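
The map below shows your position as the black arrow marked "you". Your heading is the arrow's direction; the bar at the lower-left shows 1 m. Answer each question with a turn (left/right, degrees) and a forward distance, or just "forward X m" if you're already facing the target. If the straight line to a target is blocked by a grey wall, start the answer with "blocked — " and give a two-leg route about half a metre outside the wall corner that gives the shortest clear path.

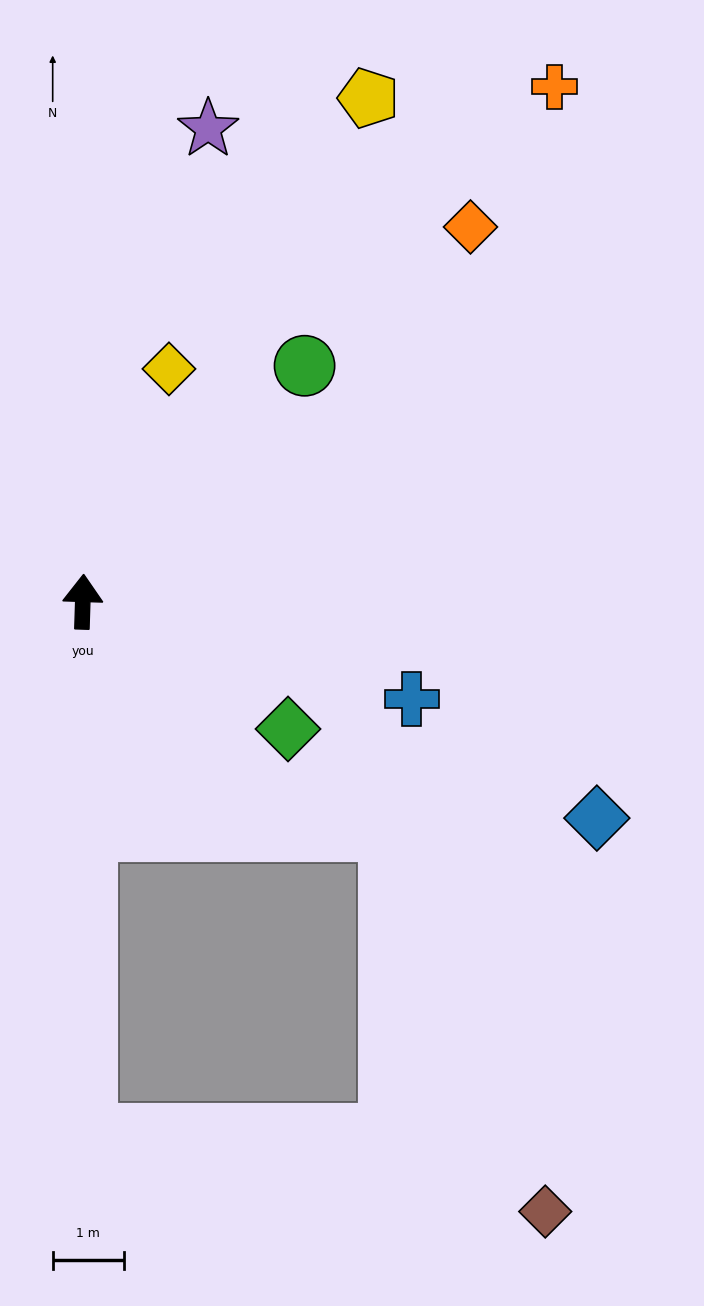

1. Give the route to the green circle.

turn right 41°, forward 4.5 m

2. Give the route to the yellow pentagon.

turn right 28°, forward 8.1 m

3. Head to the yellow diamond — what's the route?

turn right 18°, forward 3.5 m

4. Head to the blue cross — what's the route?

turn right 105°, forward 4.8 m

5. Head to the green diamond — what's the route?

turn right 120°, forward 3.4 m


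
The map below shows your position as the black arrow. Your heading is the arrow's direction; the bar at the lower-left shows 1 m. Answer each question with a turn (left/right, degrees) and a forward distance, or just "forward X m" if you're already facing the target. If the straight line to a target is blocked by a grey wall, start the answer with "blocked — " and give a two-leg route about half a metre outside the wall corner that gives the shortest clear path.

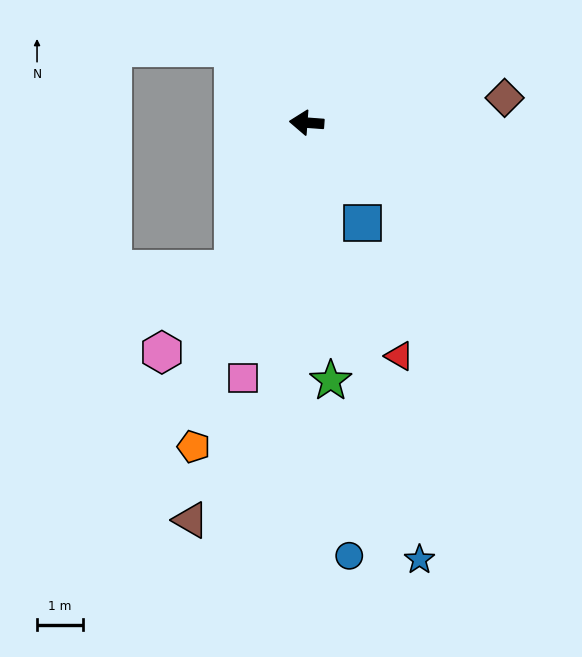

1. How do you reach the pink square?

turn left 80°, forward 5.8 m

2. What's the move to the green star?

turn left 100°, forward 5.7 m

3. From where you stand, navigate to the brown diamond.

turn right 169°, forward 4.4 m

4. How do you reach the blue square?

turn left 123°, forward 2.5 m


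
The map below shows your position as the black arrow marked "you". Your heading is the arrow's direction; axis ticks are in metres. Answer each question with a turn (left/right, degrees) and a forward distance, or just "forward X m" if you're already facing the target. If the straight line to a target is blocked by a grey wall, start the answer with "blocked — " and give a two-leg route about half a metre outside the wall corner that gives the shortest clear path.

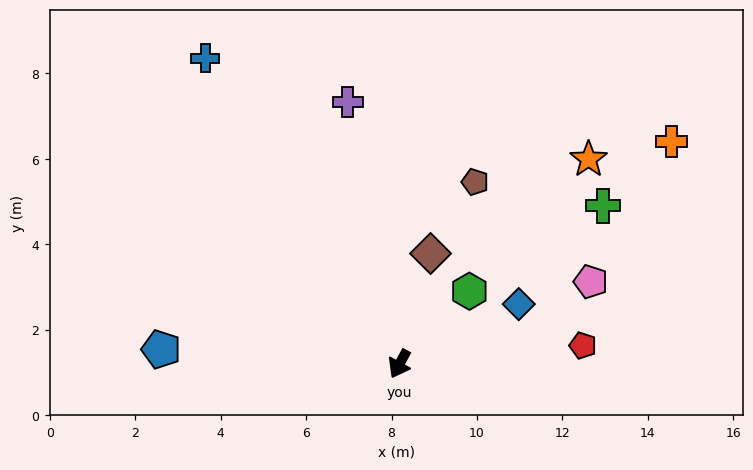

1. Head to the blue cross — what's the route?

turn right 119°, forward 8.5 m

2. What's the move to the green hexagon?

turn left 165°, forward 2.4 m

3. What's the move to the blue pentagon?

turn right 65°, forward 5.6 m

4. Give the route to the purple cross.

turn right 140°, forward 6.2 m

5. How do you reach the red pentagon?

turn left 124°, forward 4.3 m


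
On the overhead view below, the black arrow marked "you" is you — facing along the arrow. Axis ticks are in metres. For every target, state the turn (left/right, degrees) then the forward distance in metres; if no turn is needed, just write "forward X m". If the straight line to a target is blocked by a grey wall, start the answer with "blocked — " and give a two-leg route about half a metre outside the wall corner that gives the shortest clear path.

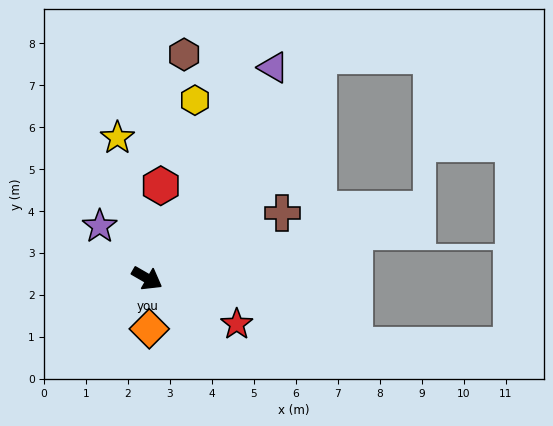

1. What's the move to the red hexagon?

turn left 112°, forward 2.2 m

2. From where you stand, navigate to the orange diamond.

turn right 58°, forward 1.2 m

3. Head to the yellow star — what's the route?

turn left 132°, forward 3.4 m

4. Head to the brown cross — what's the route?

turn left 56°, forward 3.6 m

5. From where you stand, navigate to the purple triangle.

turn left 89°, forward 5.9 m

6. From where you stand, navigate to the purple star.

turn left 162°, forward 1.7 m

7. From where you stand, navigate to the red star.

turn left 3°, forward 2.4 m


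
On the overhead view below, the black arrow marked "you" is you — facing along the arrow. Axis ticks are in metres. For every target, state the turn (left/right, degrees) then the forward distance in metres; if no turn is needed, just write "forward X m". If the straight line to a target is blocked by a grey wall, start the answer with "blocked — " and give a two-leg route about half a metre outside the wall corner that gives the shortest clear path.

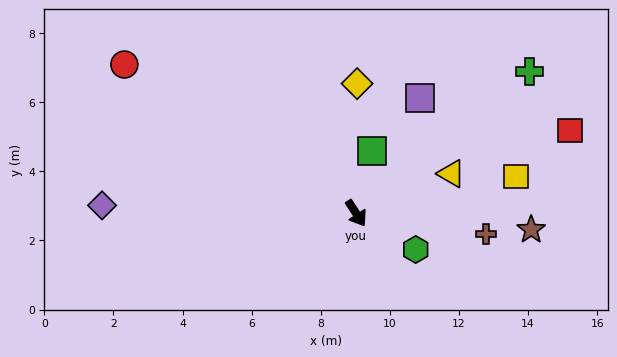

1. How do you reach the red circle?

turn right 156°, forward 8.0 m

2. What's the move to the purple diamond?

turn right 125°, forward 7.4 m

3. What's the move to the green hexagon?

turn left 26°, forward 2.0 m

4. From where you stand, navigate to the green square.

turn left 133°, forward 1.9 m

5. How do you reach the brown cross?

turn left 48°, forward 3.8 m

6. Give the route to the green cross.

turn left 96°, forward 6.5 m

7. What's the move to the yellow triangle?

turn left 80°, forward 3.0 m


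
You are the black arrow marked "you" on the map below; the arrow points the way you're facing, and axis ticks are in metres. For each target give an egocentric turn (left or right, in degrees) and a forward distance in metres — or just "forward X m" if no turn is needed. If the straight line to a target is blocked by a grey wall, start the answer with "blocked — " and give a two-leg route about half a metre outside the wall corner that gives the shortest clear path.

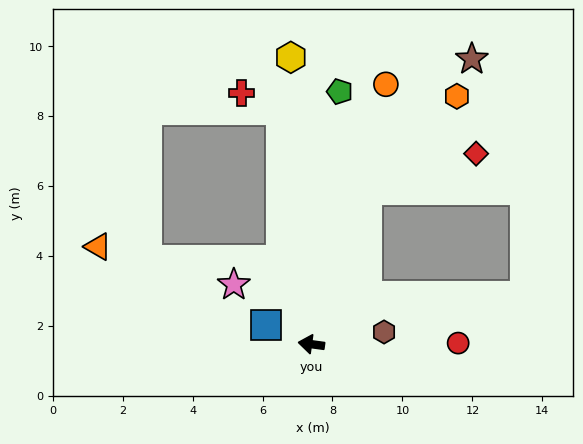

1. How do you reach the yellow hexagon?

turn right 78°, forward 8.2 m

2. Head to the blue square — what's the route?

turn right 16°, forward 1.4 m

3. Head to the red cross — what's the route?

blocked — turn right 75°, forward 6.7 m, then turn left 59°, forward 1.2 m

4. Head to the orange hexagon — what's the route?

blocked — turn right 102°, forward 4.7 m, then turn right 24°, forward 3.7 m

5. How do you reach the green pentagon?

turn right 89°, forward 7.3 m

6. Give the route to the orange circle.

turn right 98°, forward 7.7 m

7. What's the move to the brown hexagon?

turn right 163°, forward 2.1 m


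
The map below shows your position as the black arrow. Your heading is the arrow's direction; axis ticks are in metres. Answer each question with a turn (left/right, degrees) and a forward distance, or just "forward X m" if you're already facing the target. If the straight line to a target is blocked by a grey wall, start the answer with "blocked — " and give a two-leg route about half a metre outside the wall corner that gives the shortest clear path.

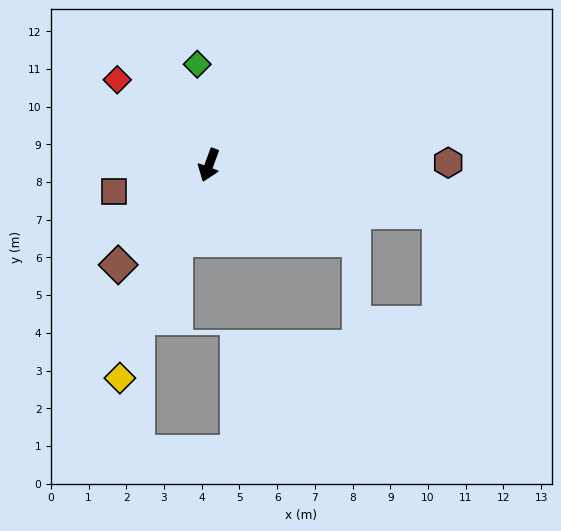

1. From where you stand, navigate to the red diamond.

turn right 113°, forward 3.3 m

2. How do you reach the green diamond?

turn right 153°, forward 2.7 m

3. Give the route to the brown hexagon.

turn left 111°, forward 6.3 m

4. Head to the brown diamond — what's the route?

turn right 22°, forward 3.6 m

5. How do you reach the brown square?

turn right 54°, forward 2.6 m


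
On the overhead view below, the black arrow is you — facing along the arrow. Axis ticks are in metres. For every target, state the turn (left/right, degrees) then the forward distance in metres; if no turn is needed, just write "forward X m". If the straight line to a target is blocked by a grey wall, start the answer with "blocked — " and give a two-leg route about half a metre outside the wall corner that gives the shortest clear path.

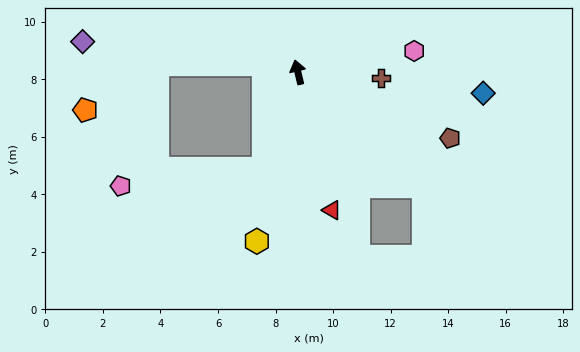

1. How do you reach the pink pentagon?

blocked — turn left 148°, forward 3.6 m, then turn right 65°, forward 5.0 m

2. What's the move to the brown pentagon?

turn right 127°, forward 5.8 m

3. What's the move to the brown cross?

turn right 107°, forward 2.9 m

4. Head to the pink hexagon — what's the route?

turn right 93°, forward 4.1 m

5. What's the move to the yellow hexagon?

turn left 153°, forward 6.0 m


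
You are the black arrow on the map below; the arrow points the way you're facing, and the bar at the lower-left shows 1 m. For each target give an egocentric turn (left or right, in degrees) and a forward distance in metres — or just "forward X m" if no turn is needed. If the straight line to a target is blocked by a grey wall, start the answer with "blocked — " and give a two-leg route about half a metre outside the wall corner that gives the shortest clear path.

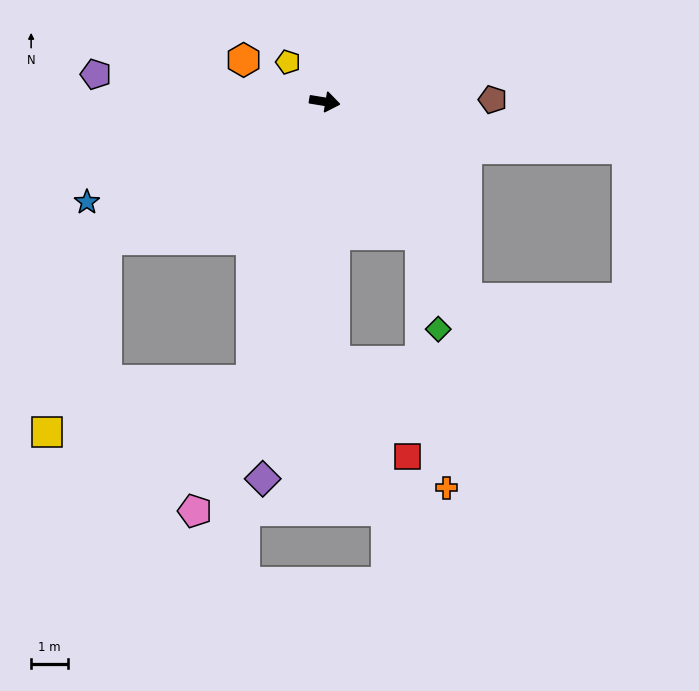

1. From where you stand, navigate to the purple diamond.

turn right 90°, forward 10.5 m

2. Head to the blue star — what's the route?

turn right 148°, forward 7.1 m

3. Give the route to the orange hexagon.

turn left 162°, forward 2.5 m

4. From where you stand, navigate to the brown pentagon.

turn left 10°, forward 4.6 m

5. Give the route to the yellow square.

blocked — turn right 138°, forward 7.1 m, then turn left 40°, forward 5.5 m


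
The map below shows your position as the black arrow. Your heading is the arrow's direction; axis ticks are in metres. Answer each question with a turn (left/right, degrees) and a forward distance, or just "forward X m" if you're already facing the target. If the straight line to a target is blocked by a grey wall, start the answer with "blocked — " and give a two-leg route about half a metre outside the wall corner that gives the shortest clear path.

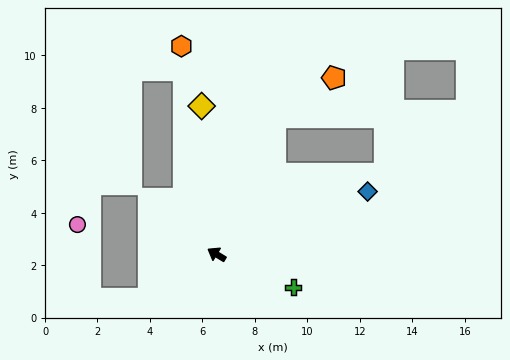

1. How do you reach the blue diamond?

turn right 126°, forward 6.2 m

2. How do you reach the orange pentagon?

blocked — turn right 82°, forward 5.7 m, then turn right 33°, forward 2.7 m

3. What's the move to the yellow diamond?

turn right 53°, forward 5.7 m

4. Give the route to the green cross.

turn right 172°, forward 3.2 m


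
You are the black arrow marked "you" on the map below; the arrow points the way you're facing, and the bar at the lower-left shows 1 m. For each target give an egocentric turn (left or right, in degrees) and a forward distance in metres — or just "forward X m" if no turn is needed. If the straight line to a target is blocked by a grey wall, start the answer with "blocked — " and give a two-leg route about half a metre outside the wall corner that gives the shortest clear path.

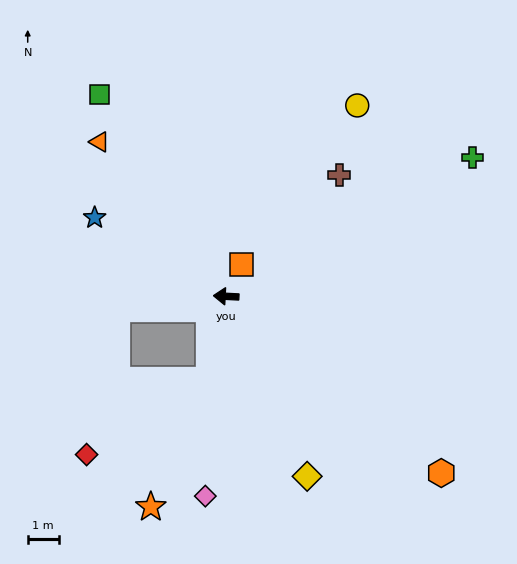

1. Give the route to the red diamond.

blocked — turn left 81°, forward 2.7 m, then turn right 47°, forward 4.6 m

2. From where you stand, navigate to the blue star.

turn right 28°, forward 4.9 m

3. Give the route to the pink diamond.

turn left 87°, forward 6.4 m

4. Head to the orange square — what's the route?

turn right 112°, forward 1.1 m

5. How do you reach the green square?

turn right 55°, forward 7.6 m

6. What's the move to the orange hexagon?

turn left 144°, forward 8.9 m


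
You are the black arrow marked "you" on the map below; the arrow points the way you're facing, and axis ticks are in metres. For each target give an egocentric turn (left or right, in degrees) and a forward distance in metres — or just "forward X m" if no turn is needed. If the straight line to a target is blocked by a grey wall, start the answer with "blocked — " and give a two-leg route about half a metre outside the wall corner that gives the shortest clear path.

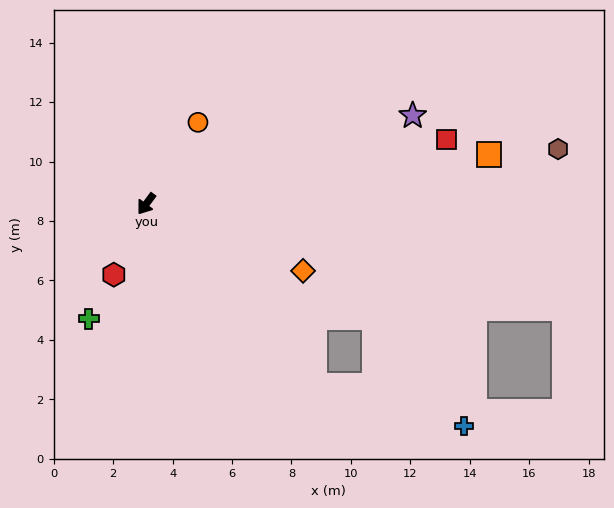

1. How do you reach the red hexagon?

turn left 12°, forward 2.6 m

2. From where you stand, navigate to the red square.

turn left 139°, forward 10.3 m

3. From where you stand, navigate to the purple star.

turn left 145°, forward 9.4 m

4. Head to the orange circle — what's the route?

turn right 176°, forward 3.2 m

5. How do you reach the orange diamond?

turn left 103°, forward 5.7 m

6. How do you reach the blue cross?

blocked — turn left 79°, forward 8.3 m, then turn left 32°, forward 5.2 m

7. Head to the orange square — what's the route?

turn left 135°, forward 11.6 m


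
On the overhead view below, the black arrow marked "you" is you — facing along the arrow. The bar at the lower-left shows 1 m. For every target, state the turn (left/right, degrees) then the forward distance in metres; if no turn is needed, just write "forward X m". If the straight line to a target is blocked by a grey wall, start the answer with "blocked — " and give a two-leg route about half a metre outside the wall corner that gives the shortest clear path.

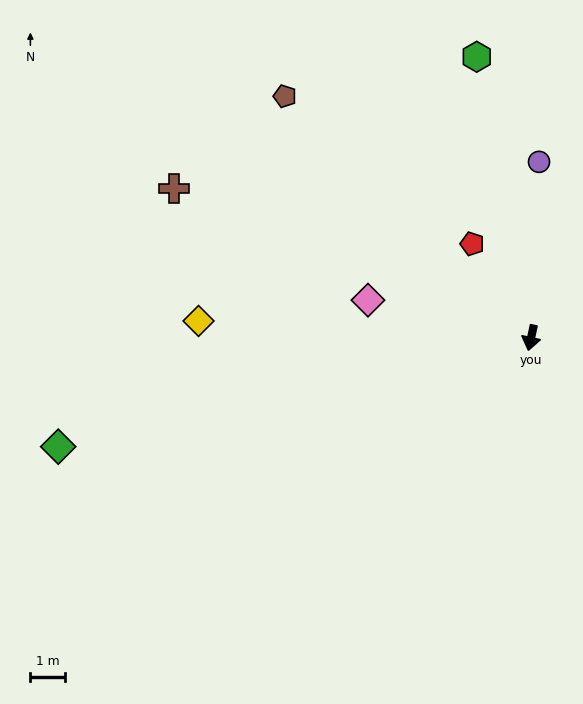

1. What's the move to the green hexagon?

turn right 157°, forward 8.3 m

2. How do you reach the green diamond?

turn right 65°, forward 14.1 m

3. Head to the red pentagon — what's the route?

turn right 136°, forward 3.2 m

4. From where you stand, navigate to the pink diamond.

turn right 91°, forward 4.9 m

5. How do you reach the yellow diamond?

turn right 81°, forward 9.7 m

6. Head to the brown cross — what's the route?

turn right 100°, forward 11.3 m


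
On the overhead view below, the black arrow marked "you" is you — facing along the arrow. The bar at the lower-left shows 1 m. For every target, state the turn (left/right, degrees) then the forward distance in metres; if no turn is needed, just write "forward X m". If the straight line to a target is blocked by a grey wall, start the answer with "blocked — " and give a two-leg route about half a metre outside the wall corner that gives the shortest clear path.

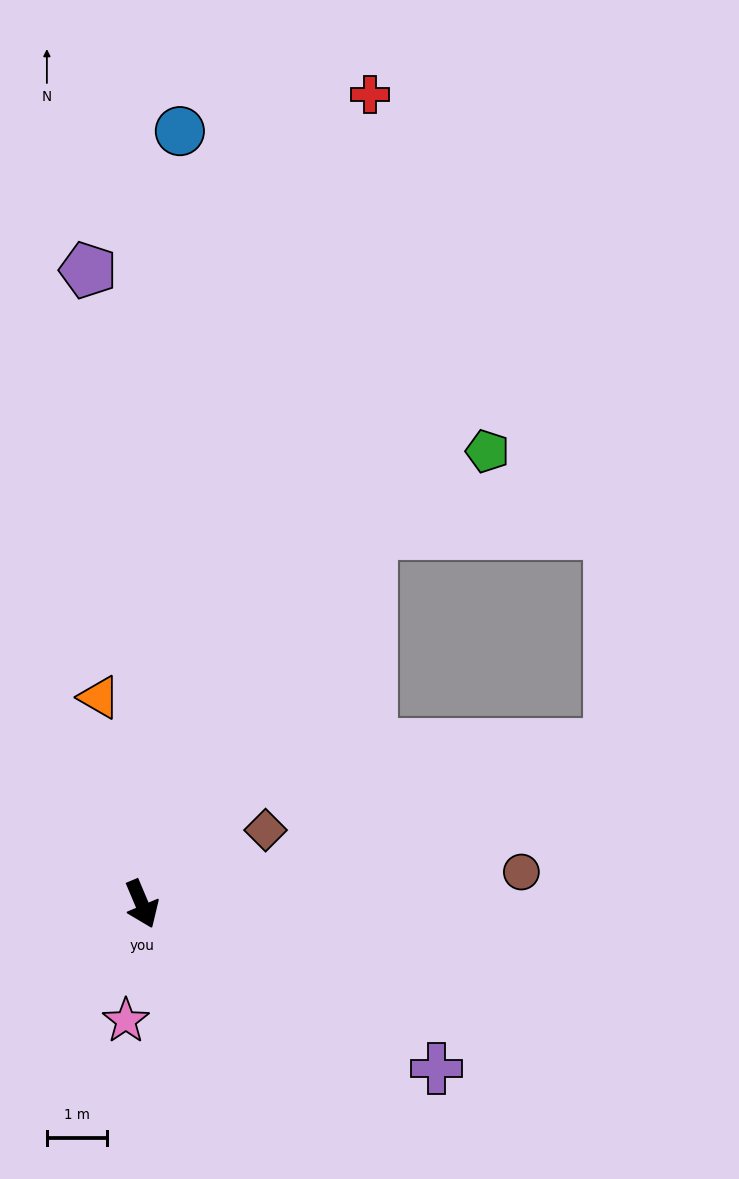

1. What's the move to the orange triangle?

turn left 169°, forward 3.5 m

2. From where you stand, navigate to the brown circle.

turn left 72°, forward 6.3 m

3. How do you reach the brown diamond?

turn left 98°, forward 2.4 m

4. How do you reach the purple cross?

turn left 38°, forward 5.6 m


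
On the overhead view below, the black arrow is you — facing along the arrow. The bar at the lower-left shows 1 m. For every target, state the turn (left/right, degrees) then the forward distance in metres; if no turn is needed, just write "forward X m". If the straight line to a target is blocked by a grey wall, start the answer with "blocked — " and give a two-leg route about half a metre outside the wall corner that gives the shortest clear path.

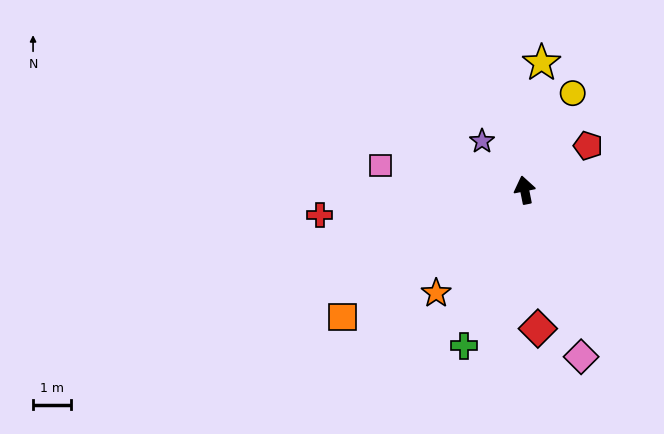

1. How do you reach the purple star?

turn left 30°, forward 1.7 m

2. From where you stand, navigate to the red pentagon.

turn right 66°, forward 2.0 m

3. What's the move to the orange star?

turn left 128°, forward 3.5 m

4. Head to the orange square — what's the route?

turn left 114°, forward 5.8 m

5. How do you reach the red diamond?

turn left 174°, forward 3.6 m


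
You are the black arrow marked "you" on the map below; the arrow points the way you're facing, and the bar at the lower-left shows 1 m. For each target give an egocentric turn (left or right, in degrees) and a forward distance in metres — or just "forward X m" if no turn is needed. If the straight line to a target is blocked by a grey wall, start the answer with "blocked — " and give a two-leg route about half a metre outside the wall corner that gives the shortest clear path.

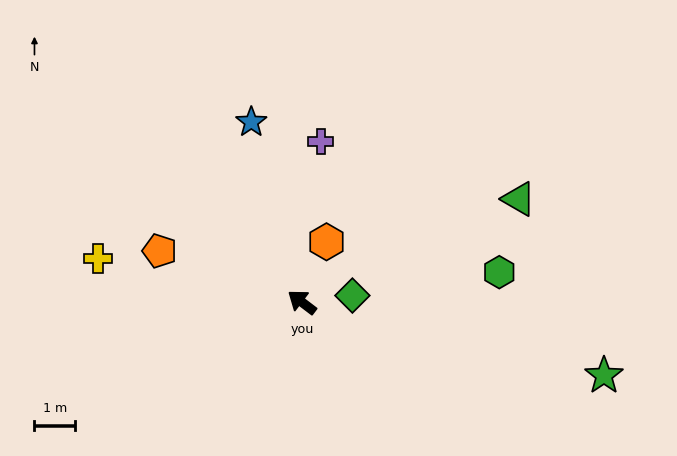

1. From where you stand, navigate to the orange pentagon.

turn left 17°, forward 3.7 m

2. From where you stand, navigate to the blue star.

turn right 37°, forward 4.6 m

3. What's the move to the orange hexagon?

turn right 75°, forward 1.6 m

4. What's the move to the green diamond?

turn right 135°, forward 1.3 m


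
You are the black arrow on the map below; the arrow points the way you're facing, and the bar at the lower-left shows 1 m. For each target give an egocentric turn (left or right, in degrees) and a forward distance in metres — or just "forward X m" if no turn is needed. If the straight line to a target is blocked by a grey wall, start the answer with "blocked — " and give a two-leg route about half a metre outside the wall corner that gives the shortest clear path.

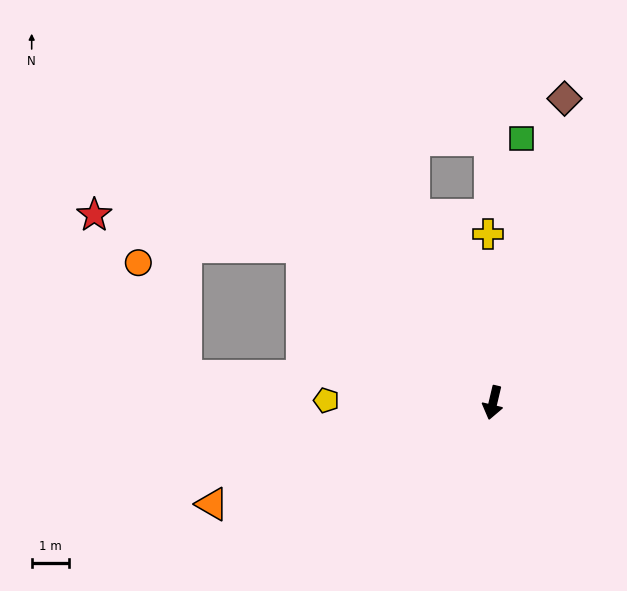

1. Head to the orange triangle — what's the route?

turn right 57°, forward 8.1 m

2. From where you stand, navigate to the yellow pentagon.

turn right 77°, forward 4.5 m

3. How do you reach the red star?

blocked — turn right 116°, forward 6.7 m, then turn left 30°, forward 5.7 m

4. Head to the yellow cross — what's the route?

turn right 165°, forward 4.5 m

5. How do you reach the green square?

turn right 173°, forward 7.2 m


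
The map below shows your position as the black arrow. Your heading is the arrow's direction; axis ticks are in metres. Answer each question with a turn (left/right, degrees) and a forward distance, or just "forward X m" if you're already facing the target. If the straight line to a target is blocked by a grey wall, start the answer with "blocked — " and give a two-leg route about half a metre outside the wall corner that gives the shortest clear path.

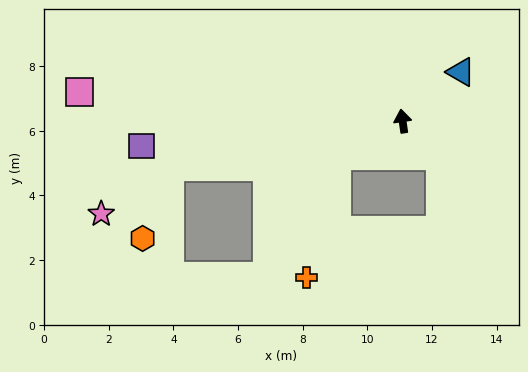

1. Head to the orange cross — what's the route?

blocked — turn left 111°, forward 2.3 m, then turn left 46°, forward 3.9 m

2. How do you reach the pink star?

blocked — turn left 93°, forward 7.3 m, then turn left 22°, forward 2.6 m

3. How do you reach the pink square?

turn left 77°, forward 10.0 m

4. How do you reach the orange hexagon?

blocked — turn left 93°, forward 7.3 m, then turn left 57°, forward 2.4 m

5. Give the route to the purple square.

turn left 87°, forward 8.1 m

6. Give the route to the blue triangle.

turn right 58°, forward 2.4 m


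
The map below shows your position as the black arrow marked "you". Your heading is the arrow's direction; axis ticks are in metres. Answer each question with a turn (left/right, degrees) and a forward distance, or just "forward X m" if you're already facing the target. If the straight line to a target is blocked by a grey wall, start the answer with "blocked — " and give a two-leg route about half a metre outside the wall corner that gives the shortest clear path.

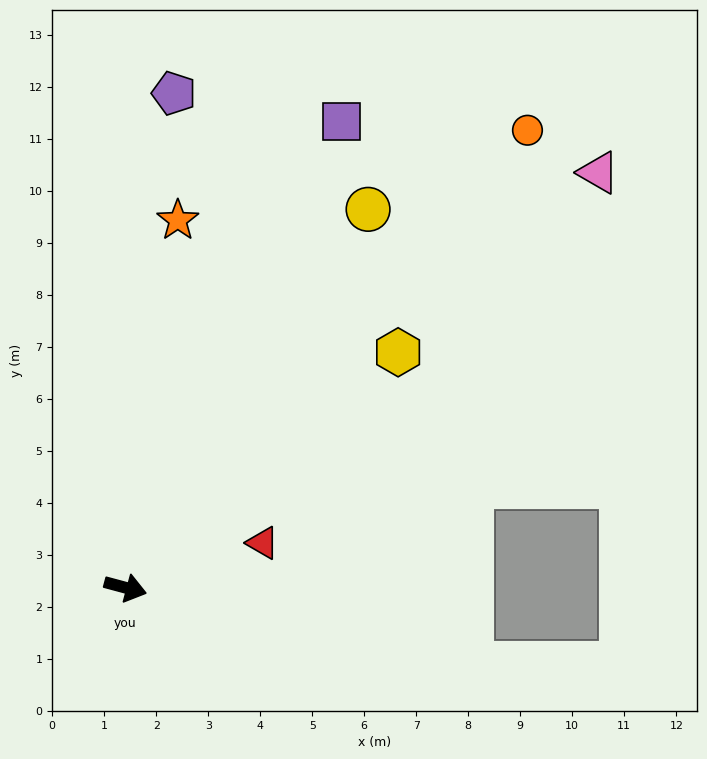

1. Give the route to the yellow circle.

turn left 72°, forward 8.6 m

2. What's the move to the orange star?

turn left 97°, forward 7.1 m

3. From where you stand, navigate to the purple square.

turn left 80°, forward 9.9 m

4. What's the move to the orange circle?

turn left 64°, forward 11.7 m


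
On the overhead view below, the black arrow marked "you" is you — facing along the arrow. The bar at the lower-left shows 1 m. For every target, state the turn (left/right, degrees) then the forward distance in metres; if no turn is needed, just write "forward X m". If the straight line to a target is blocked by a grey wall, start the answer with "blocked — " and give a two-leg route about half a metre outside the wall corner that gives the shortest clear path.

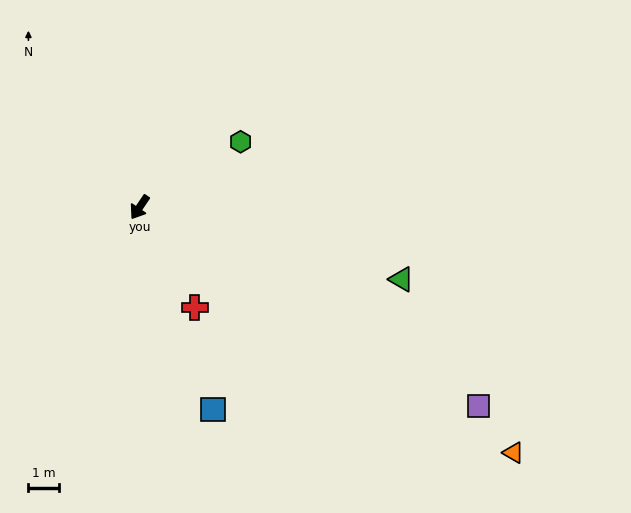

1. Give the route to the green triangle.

turn left 109°, forward 8.8 m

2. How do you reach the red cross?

turn left 63°, forward 3.7 m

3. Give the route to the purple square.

turn left 94°, forward 12.7 m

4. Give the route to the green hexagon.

turn left 157°, forward 3.9 m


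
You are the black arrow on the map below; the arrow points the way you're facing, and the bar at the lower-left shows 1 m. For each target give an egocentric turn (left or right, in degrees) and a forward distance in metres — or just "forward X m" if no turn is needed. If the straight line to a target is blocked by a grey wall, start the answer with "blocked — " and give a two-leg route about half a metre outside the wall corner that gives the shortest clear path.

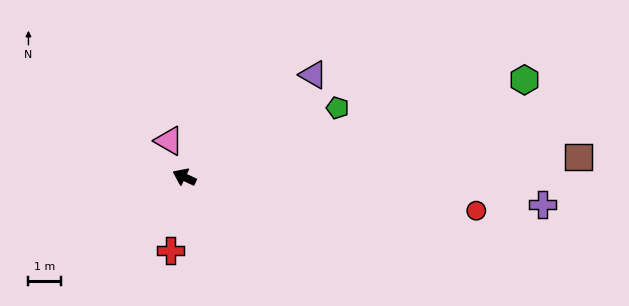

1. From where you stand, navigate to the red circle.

turn right 161°, forward 9.0 m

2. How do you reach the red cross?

turn left 104°, forward 2.3 m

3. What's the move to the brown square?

turn right 152°, forward 12.1 m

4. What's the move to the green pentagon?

turn right 130°, forward 5.1 m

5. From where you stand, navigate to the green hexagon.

turn right 139°, forward 10.8 m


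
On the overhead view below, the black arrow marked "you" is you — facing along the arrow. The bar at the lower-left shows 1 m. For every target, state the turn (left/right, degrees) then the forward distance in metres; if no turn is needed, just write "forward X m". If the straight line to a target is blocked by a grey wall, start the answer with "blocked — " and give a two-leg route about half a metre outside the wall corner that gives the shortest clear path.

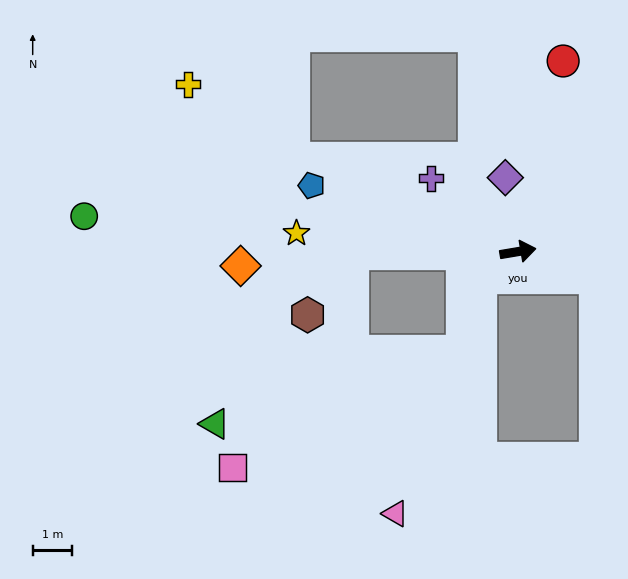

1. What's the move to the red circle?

turn left 67°, forward 4.9 m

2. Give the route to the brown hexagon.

blocked — turn left 171°, forward 4.2 m, then turn left 54°, forward 1.9 m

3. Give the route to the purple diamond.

turn left 90°, forward 1.9 m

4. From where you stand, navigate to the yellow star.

turn left 166°, forward 5.6 m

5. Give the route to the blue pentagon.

turn left 153°, forward 5.5 m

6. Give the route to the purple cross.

turn left 130°, forward 2.9 m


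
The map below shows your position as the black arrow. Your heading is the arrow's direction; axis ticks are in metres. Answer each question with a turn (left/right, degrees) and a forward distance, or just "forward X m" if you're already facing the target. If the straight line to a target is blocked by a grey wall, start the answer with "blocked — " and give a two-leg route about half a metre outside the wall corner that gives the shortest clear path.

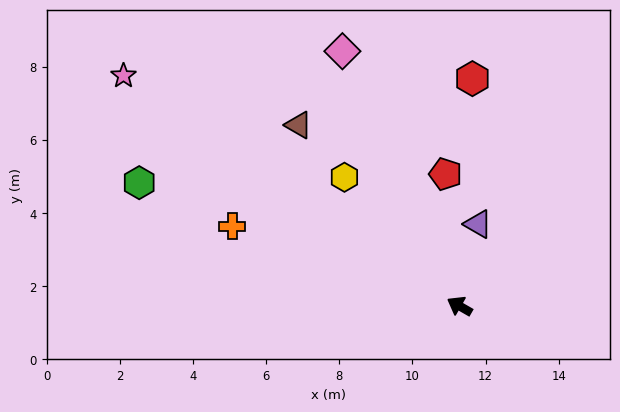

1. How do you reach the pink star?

turn right 5°, forward 11.1 m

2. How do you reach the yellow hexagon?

turn right 18°, forward 4.7 m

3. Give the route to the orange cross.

turn left 11°, forward 6.6 m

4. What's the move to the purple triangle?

turn right 73°, forward 2.3 m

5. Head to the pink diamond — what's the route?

turn right 35°, forward 7.7 m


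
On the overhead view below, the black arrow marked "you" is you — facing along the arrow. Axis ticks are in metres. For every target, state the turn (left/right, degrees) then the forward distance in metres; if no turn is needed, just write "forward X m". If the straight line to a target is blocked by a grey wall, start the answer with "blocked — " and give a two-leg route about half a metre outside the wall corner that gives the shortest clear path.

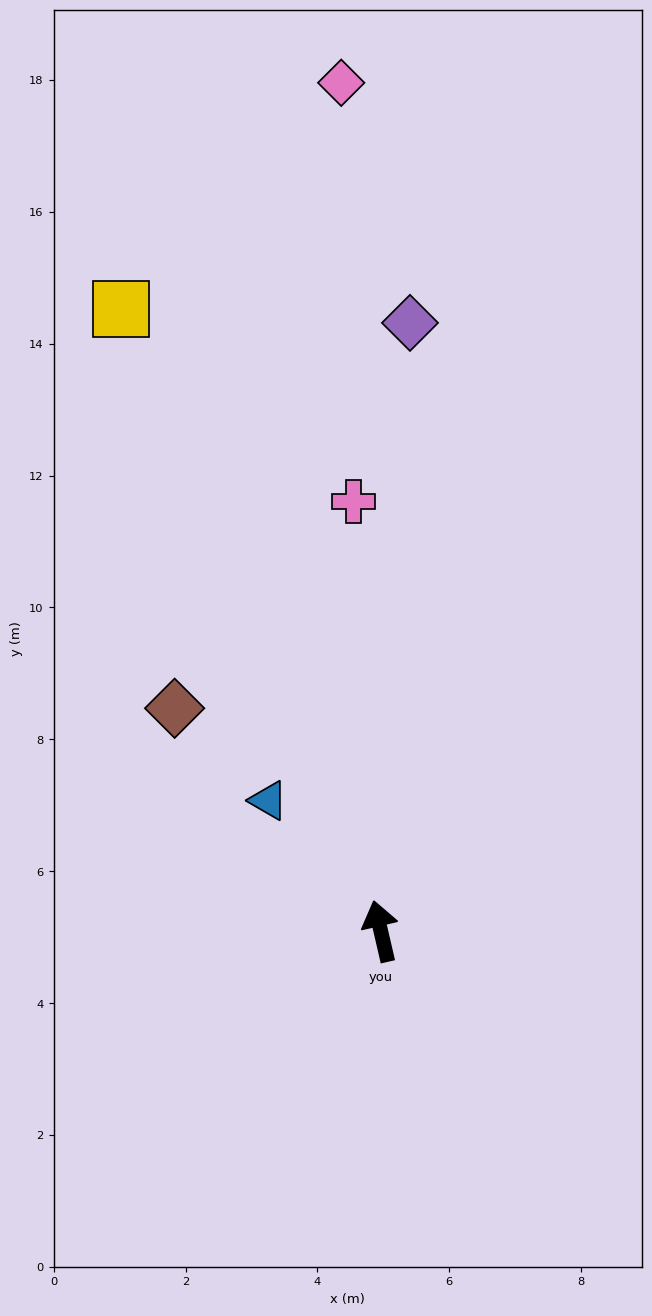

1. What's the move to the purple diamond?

turn right 16°, forward 9.2 m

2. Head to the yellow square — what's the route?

turn left 10°, forward 10.2 m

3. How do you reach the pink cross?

turn right 9°, forward 6.5 m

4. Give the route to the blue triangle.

turn left 28°, forward 2.6 m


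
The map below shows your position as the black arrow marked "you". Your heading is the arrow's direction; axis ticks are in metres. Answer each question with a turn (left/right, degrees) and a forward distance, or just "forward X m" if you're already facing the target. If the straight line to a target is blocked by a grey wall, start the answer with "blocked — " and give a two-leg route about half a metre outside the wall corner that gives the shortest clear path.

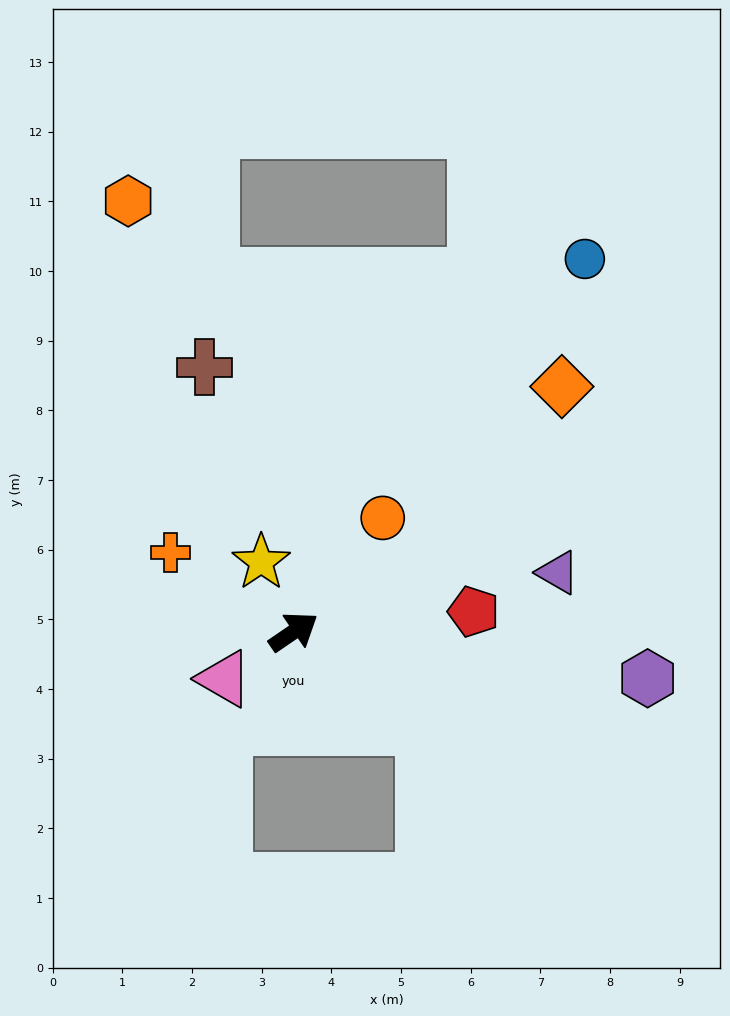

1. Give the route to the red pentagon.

turn right 28°, forward 2.6 m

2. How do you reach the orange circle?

turn left 18°, forward 2.1 m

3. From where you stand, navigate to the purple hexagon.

turn right 42°, forward 5.1 m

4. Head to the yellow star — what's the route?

turn left 81°, forward 1.1 m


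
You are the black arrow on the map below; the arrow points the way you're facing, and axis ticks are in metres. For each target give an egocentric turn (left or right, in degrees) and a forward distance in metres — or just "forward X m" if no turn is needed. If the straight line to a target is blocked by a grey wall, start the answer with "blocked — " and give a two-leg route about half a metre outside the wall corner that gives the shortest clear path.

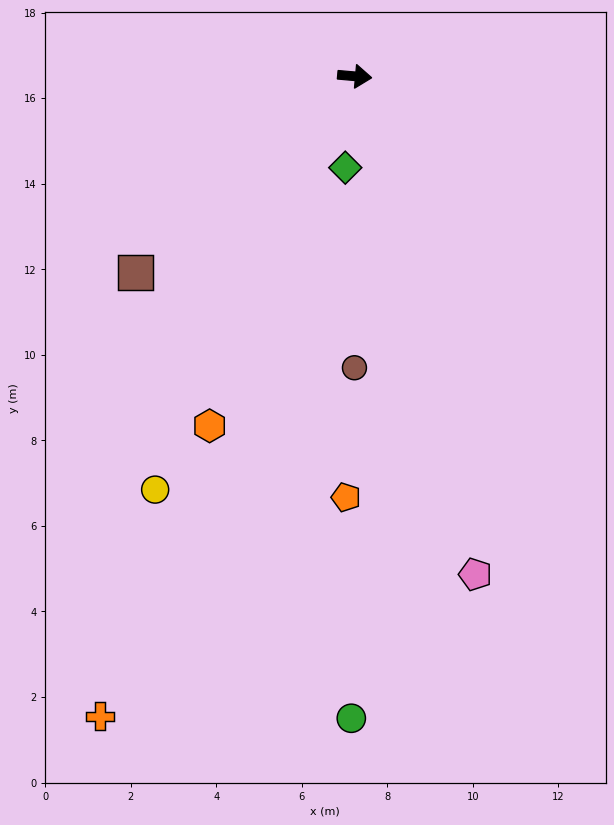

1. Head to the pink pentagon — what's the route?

turn right 71°, forward 12.0 m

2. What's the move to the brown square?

turn right 133°, forward 6.9 m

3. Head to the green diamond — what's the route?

turn right 91°, forward 2.1 m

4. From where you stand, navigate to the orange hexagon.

turn right 107°, forward 8.8 m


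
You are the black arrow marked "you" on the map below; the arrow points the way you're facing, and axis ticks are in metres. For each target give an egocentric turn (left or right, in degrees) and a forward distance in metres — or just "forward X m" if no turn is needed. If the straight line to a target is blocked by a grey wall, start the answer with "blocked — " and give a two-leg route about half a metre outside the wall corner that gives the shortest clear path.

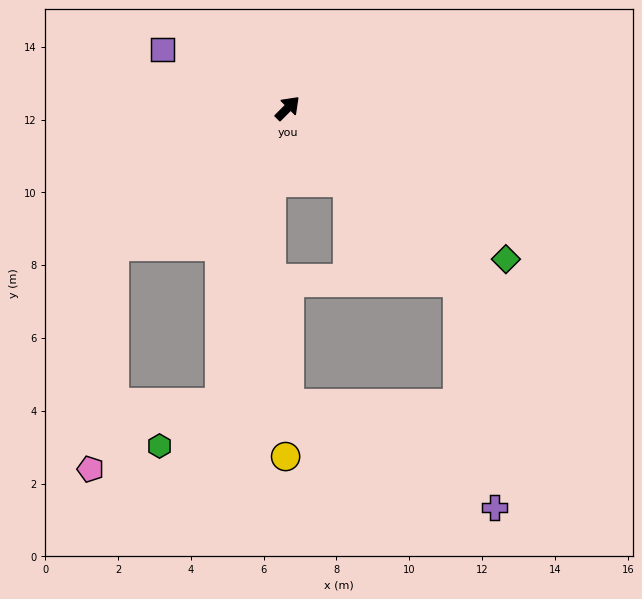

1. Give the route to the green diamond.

turn right 80°, forward 7.3 m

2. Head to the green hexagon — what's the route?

blocked — turn right 148°, forward 8.3 m, then turn right 42°, forward 2.0 m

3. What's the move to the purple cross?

blocked — turn right 91°, forward 6.7 m, then turn right 35°, forward 6.3 m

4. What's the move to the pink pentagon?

blocked — turn left 173°, forward 6.1 m, then turn left 46°, forward 6.2 m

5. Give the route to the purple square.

turn left 110°, forward 3.8 m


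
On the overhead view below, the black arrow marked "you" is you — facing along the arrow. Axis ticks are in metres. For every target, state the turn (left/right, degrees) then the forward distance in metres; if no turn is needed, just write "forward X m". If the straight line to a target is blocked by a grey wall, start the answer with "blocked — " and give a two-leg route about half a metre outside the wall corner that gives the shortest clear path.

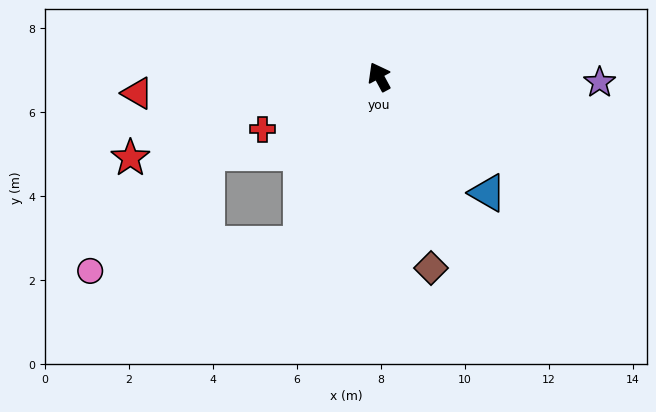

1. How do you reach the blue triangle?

turn right 165°, forward 3.8 m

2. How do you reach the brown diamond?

turn left 167°, forward 4.7 m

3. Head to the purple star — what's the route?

turn right 120°, forward 5.2 m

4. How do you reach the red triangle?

turn left 66°, forward 5.8 m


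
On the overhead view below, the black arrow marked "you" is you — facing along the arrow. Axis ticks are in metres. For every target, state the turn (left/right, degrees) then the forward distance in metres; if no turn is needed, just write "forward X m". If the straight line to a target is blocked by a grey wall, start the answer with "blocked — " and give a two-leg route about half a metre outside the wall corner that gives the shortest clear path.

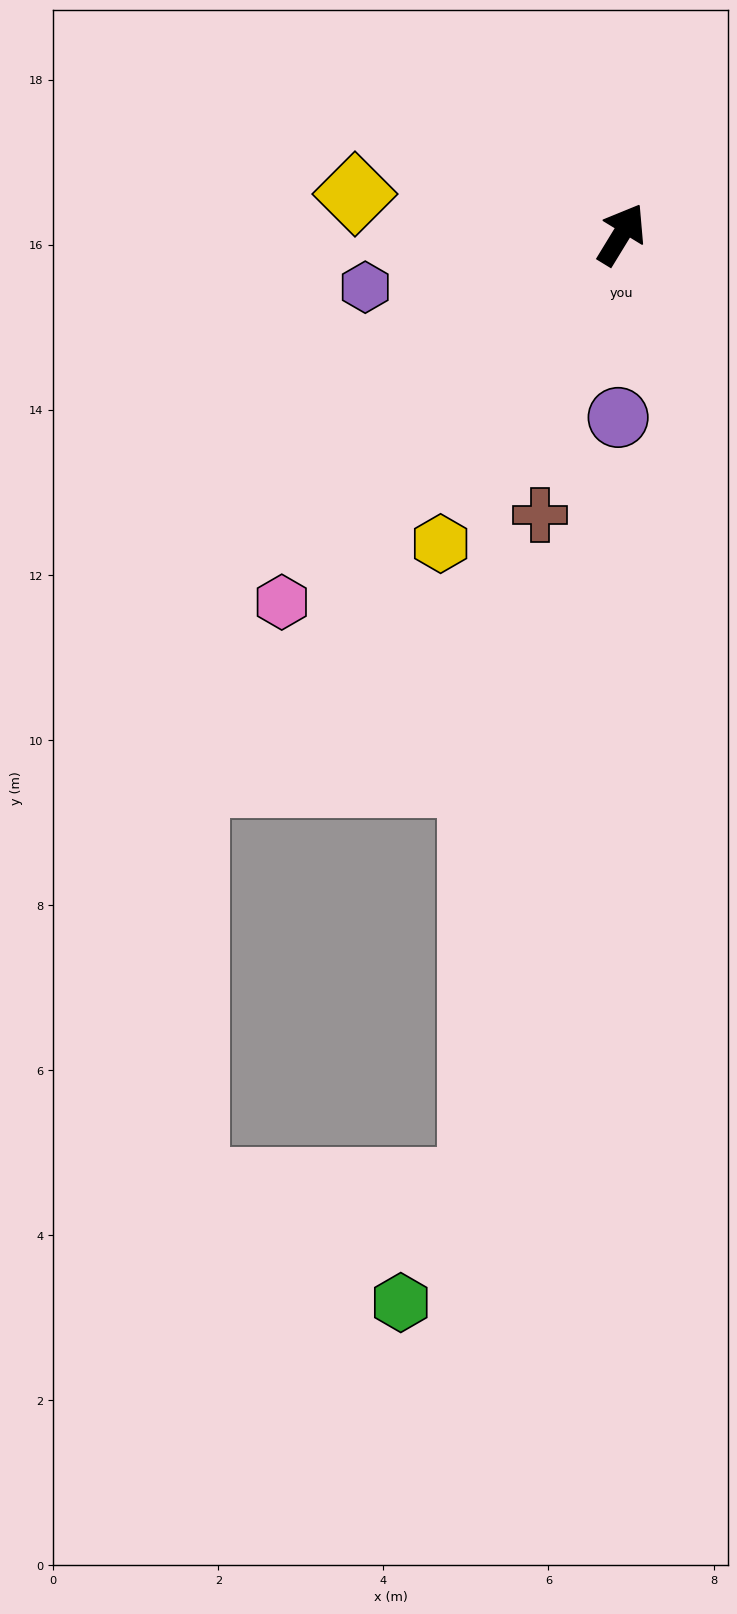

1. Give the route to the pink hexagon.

turn left 169°, forward 6.1 m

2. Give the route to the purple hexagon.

turn left 133°, forward 3.2 m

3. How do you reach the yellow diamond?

turn left 113°, forward 3.3 m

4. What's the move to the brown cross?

turn right 165°, forward 3.5 m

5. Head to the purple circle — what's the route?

turn right 150°, forward 2.2 m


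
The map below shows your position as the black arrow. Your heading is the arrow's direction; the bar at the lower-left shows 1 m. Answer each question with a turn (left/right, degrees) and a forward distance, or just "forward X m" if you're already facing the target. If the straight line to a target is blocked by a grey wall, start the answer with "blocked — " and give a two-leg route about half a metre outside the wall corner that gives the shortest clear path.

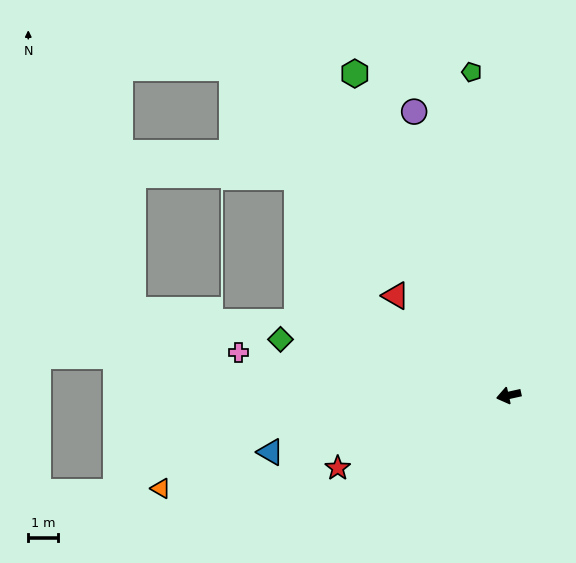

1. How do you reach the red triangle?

turn right 54°, forward 5.0 m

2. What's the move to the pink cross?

turn right 22°, forward 9.1 m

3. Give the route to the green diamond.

turn right 26°, forward 7.8 m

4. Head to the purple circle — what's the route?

turn right 84°, forward 9.9 m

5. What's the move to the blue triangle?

forward 8.1 m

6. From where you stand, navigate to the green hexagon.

turn right 77°, forward 11.8 m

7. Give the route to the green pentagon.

turn right 96°, forward 10.8 m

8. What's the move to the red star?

turn left 10°, forward 6.2 m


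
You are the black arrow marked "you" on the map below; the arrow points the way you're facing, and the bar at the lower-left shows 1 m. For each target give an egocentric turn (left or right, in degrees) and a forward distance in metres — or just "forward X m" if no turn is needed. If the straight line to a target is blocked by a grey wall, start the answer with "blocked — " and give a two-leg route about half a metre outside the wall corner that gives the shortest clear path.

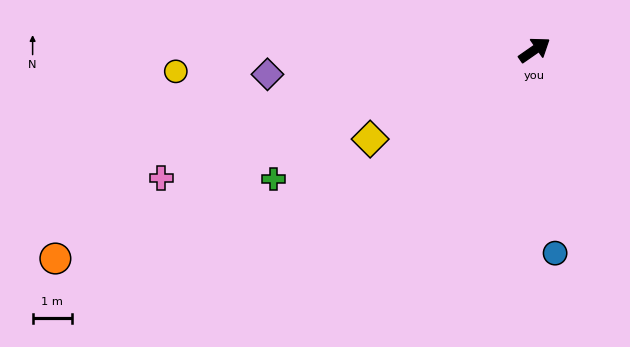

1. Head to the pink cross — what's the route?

turn left 164°, forward 10.1 m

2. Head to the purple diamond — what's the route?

turn left 150°, forward 6.9 m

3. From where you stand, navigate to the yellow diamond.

turn left 174°, forward 4.8 m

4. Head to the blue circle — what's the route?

turn right 119°, forward 5.2 m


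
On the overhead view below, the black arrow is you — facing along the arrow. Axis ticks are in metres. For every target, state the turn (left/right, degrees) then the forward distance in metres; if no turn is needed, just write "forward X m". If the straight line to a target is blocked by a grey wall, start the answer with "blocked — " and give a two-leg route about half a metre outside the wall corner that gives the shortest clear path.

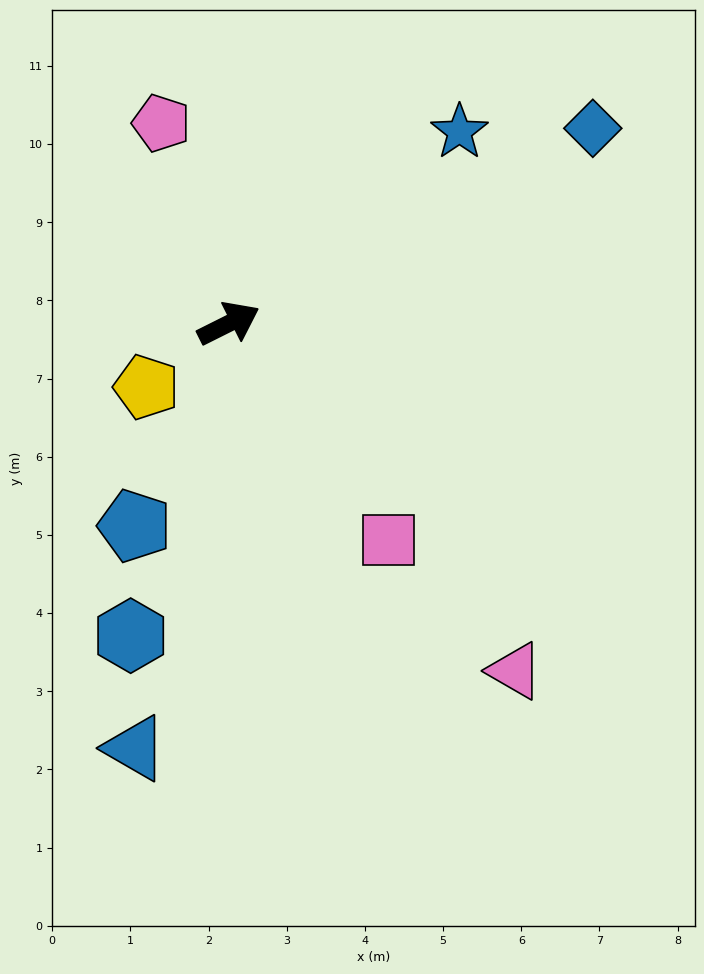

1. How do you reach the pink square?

turn right 80°, forward 3.4 m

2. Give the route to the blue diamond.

forward 5.3 m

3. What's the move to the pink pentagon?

turn left 82°, forward 2.7 m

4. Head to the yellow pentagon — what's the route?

turn right 169°, forward 1.3 m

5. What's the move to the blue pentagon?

turn right 142°, forward 2.9 m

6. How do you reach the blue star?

turn left 13°, forward 3.8 m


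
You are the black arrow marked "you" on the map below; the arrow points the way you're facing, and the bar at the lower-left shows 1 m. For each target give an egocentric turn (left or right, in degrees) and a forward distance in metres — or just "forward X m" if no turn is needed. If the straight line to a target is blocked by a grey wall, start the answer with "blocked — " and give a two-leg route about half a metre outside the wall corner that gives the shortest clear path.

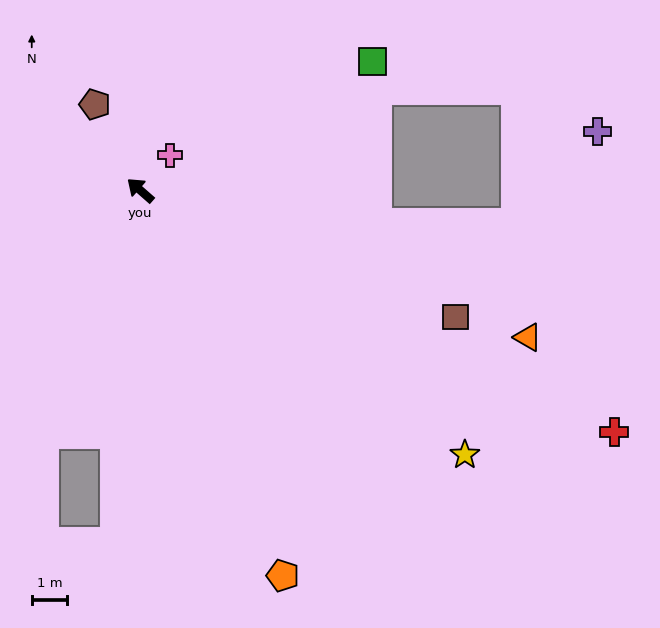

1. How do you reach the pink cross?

turn right 89°, forward 1.3 m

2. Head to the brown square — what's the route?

turn right 161°, forward 9.6 m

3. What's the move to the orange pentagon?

turn left 152°, forward 11.7 m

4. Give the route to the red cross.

turn right 166°, forward 15.1 m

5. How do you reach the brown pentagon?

turn right 21°, forward 2.8 m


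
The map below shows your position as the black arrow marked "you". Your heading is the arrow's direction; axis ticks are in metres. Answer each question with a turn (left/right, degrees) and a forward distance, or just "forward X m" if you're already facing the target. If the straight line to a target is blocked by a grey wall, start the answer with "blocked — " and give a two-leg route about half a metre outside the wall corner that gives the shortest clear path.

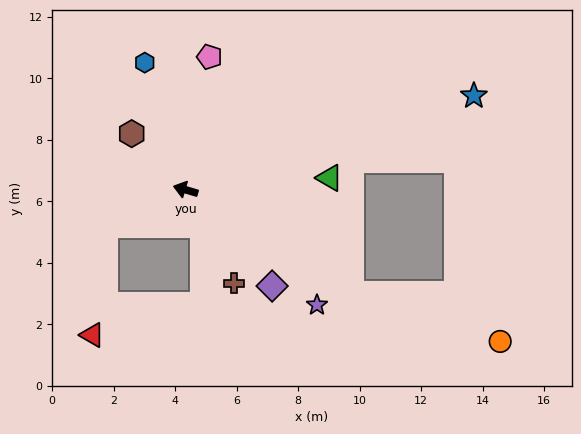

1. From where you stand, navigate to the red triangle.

blocked — turn left 40°, forward 2.9 m, then turn left 60°, forward 3.6 m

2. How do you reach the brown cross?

turn left 134°, forward 3.4 m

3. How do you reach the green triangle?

turn right 159°, forward 4.7 m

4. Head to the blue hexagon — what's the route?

turn right 56°, forward 4.3 m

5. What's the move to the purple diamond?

turn left 148°, forward 4.2 m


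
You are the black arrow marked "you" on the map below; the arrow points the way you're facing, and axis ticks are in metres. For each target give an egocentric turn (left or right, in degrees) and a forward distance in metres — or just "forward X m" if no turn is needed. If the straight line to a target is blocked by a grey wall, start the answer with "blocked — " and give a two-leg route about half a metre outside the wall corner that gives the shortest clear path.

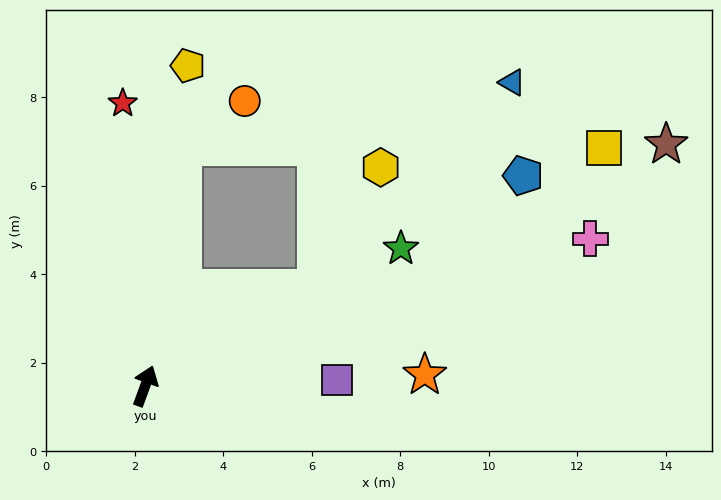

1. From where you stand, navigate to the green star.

turn right 42°, forward 6.6 m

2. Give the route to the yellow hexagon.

blocked — turn right 40°, forward 4.4 m, then turn left 32°, forward 3.1 m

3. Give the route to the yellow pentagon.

turn left 13°, forward 7.3 m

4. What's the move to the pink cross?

turn right 52°, forward 10.6 m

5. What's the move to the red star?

turn left 25°, forward 6.4 m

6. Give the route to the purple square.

turn right 68°, forward 4.3 m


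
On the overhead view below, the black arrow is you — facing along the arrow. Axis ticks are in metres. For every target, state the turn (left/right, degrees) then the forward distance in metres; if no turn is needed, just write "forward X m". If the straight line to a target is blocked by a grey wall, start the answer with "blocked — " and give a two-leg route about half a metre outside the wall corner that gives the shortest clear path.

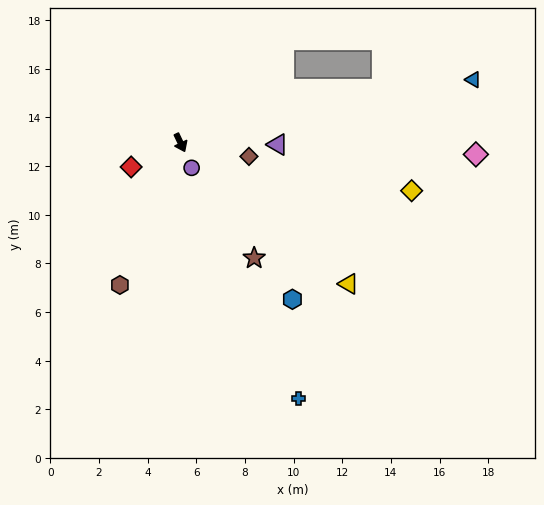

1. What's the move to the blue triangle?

turn left 77°, forward 12.3 m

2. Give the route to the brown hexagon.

turn right 48°, forward 6.4 m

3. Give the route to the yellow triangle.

turn left 25°, forward 9.0 m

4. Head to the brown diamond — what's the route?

turn left 53°, forward 2.9 m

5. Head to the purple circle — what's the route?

forward 1.1 m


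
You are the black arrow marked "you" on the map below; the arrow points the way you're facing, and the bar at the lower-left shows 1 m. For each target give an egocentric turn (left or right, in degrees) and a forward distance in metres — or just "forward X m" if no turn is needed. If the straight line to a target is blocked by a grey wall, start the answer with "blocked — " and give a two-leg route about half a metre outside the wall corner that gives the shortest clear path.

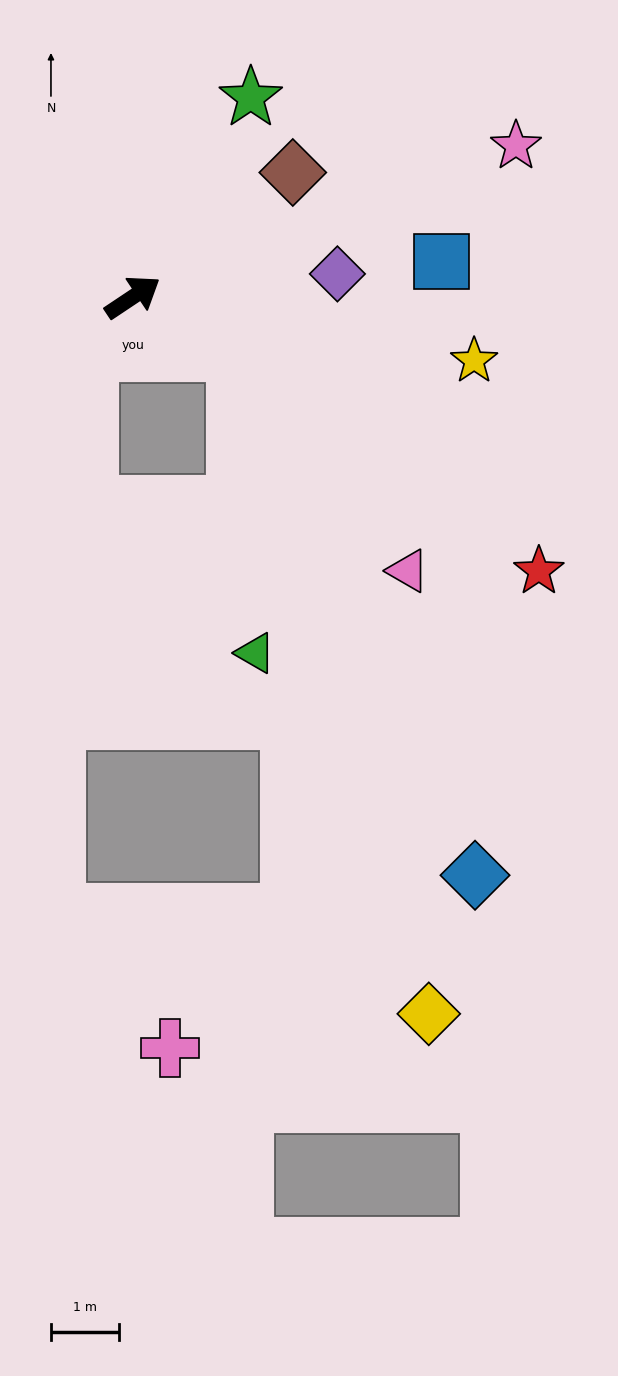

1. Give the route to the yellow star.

turn right 44°, forward 5.1 m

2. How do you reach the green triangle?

blocked — turn right 62°, forward 1.7 m, then turn right 58°, forward 4.4 m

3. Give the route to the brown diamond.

turn left 4°, forward 3.0 m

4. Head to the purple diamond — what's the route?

turn right 27°, forward 3.0 m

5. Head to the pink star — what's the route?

turn right 12°, forward 6.0 m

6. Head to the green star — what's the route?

turn left 26°, forward 3.4 m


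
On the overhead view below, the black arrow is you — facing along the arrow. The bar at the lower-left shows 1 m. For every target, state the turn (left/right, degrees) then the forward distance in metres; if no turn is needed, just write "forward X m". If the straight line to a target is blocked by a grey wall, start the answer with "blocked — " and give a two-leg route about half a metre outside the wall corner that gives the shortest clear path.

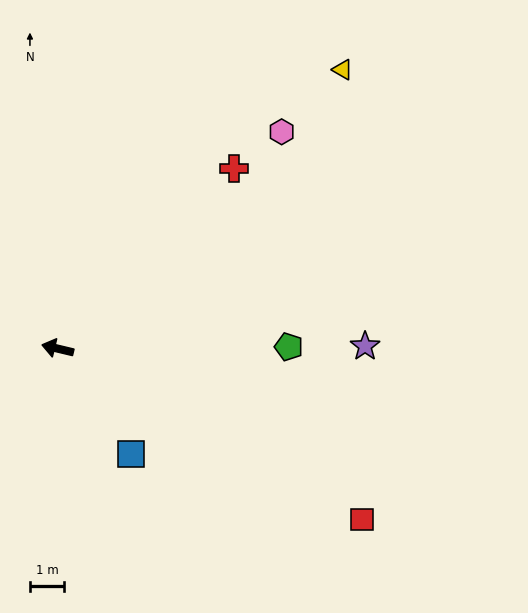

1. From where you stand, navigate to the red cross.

turn right 121°, forward 7.4 m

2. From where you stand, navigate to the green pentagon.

turn right 166°, forward 6.8 m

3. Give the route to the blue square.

turn left 138°, forward 3.8 m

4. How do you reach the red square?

turn left 164°, forward 10.2 m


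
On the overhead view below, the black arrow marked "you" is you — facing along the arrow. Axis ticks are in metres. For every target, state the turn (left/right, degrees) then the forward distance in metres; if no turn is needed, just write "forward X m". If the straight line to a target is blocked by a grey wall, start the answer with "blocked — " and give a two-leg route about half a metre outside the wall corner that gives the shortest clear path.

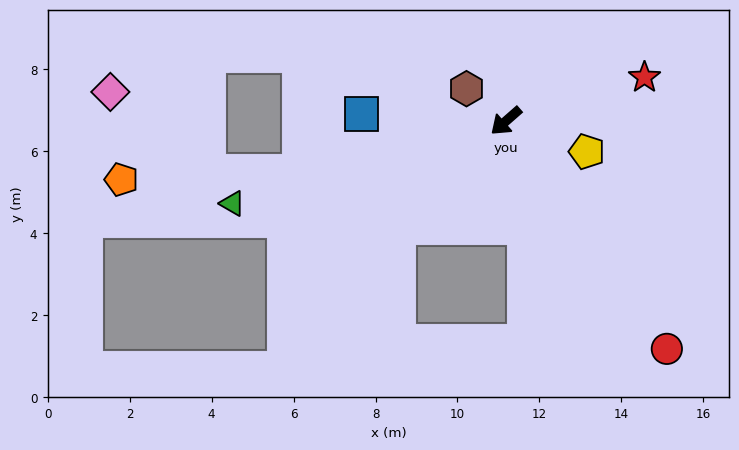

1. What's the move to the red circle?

turn left 84°, forward 6.8 m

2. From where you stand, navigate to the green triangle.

turn right 24°, forward 7.0 m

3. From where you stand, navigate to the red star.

turn left 156°, forward 3.5 m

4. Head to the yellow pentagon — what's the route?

turn left 118°, forward 2.1 m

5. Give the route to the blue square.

turn right 44°, forward 3.5 m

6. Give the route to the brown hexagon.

turn right 80°, forward 1.2 m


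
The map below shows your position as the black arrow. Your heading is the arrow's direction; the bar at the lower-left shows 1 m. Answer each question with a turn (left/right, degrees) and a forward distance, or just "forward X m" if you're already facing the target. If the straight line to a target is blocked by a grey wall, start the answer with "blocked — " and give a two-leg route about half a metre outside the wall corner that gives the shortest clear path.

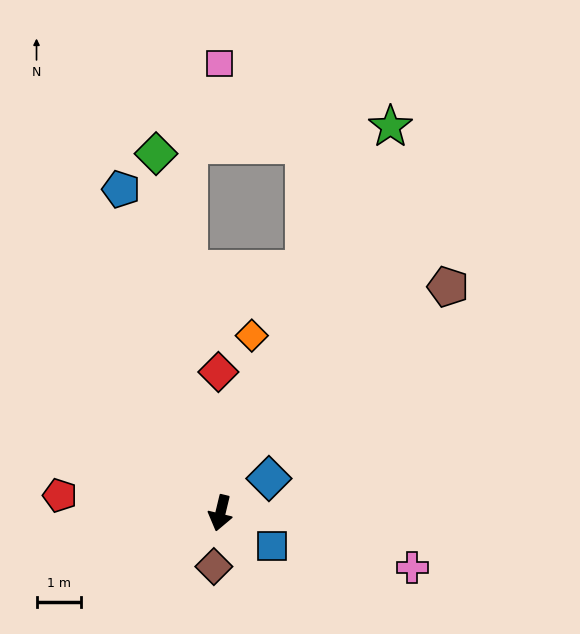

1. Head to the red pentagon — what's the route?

turn right 83°, forward 3.7 m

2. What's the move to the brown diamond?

turn left 7°, forward 1.2 m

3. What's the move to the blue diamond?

turn left 139°, forward 1.3 m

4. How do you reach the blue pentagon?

turn right 149°, forward 7.7 m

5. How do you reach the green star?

turn left 170°, forward 9.5 m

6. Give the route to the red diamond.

turn right 166°, forward 3.2 m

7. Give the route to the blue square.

turn left 71°, forward 1.4 m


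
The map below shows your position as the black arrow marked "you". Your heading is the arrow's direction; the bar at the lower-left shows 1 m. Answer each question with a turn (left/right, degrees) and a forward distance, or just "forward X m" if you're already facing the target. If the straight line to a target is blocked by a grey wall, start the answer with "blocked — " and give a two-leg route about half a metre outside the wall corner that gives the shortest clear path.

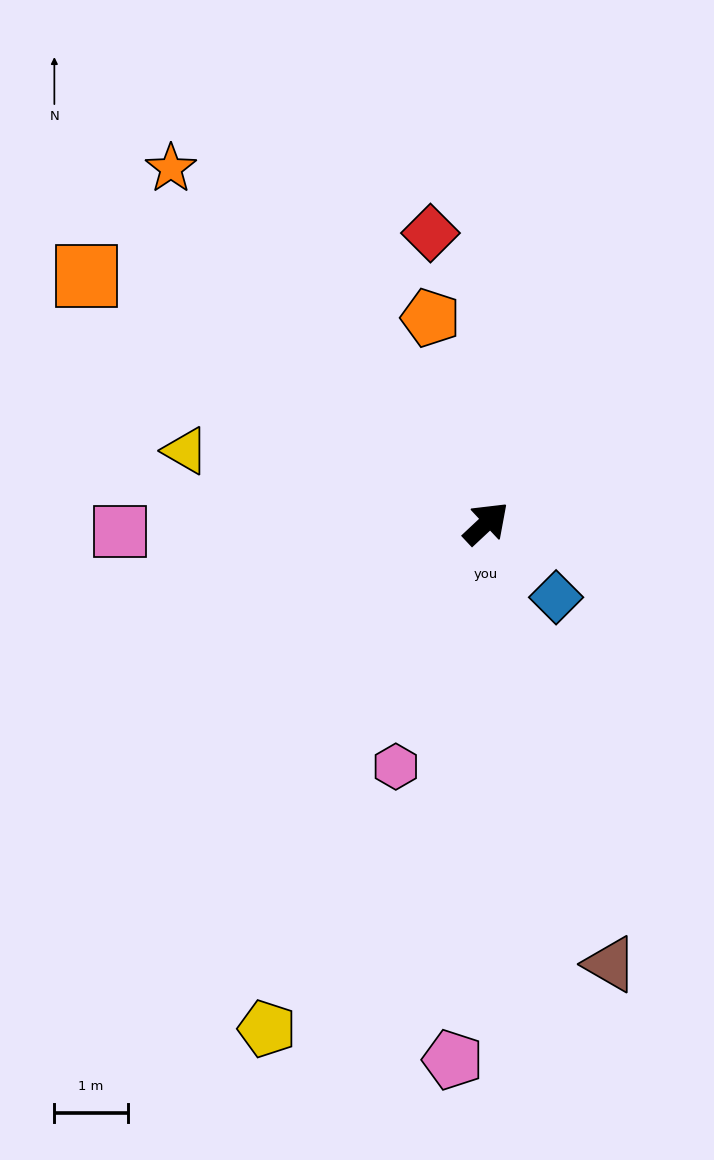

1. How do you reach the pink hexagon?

turn right 153°, forward 3.5 m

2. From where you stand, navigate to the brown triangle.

turn right 117°, forward 6.3 m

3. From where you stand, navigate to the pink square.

turn left 138°, forward 5.0 m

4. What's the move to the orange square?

turn left 105°, forward 6.4 m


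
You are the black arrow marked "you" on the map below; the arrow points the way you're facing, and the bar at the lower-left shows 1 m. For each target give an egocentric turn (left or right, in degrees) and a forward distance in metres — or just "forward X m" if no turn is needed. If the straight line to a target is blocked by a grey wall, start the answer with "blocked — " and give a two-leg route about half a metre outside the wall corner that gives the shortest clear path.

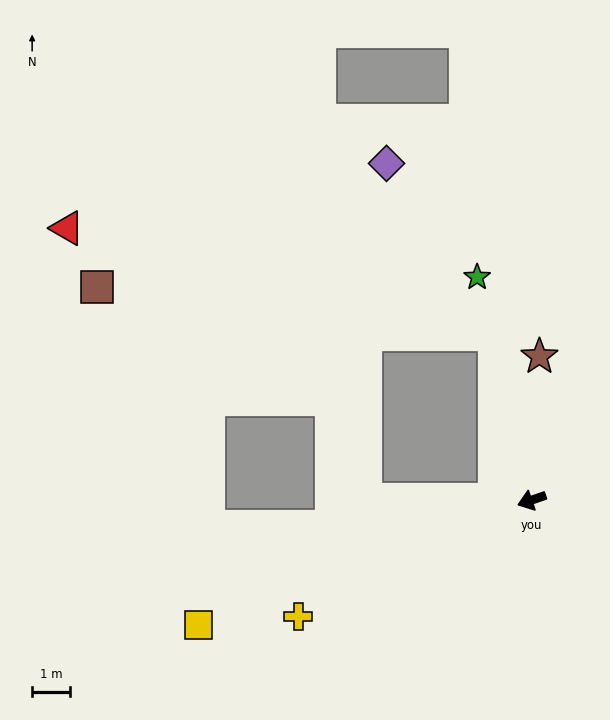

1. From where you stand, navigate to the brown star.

turn right 112°, forward 3.8 m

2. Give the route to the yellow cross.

turn left 7°, forward 6.8 m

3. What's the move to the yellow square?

forward 9.3 m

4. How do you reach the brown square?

blocked — turn right 96°, forward 4.4 m, then turn left 70°, forward 10.5 m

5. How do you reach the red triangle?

blocked — turn right 96°, forward 4.4 m, then turn left 63°, forward 11.5 m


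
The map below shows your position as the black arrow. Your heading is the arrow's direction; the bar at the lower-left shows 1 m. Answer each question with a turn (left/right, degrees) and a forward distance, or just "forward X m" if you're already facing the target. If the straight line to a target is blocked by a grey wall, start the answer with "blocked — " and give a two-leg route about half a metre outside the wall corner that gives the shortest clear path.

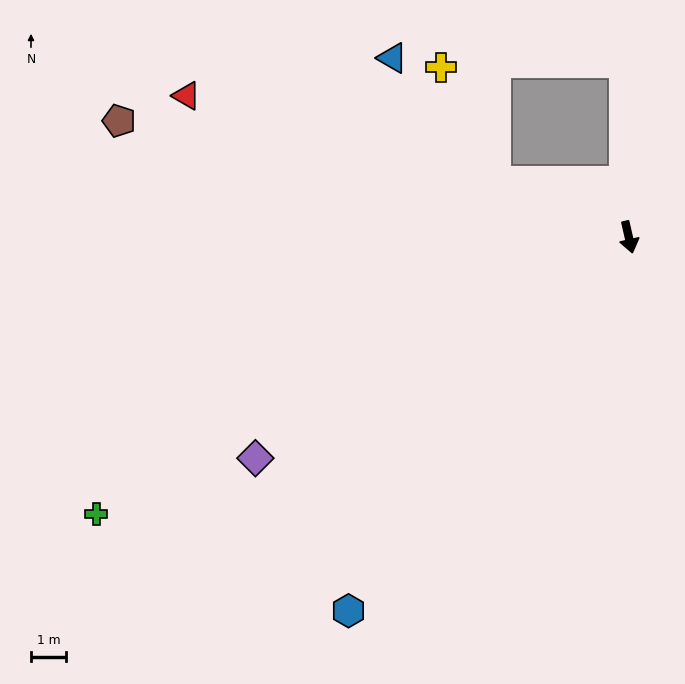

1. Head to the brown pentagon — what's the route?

turn right 116°, forward 14.8 m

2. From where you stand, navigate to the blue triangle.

blocked — turn right 126°, forward 4.1 m, then turn right 27°, forward 4.6 m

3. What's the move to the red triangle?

turn right 121°, forward 13.2 m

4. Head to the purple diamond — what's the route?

turn right 72°, forward 12.3 m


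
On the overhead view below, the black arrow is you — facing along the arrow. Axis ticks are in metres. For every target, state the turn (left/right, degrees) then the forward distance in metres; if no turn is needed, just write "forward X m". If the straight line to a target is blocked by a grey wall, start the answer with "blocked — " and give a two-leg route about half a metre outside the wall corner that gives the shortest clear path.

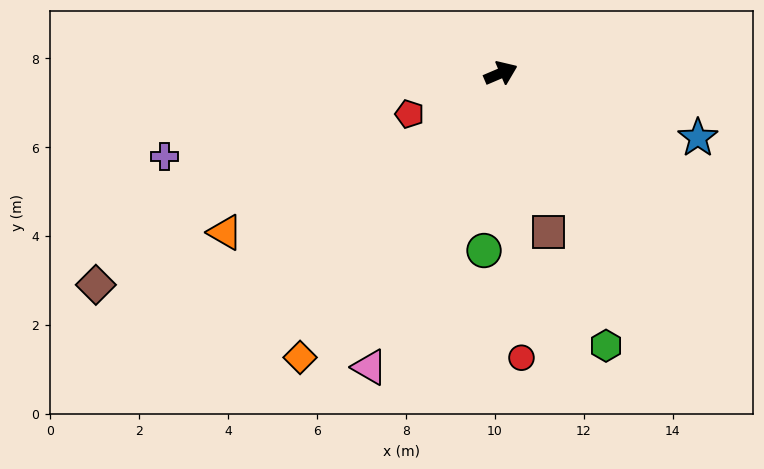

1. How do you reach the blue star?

turn right 41°, forward 4.7 m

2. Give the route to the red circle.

turn right 109°, forward 6.4 m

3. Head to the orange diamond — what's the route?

turn right 148°, forward 7.8 m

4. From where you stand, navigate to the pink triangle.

turn right 137°, forward 7.2 m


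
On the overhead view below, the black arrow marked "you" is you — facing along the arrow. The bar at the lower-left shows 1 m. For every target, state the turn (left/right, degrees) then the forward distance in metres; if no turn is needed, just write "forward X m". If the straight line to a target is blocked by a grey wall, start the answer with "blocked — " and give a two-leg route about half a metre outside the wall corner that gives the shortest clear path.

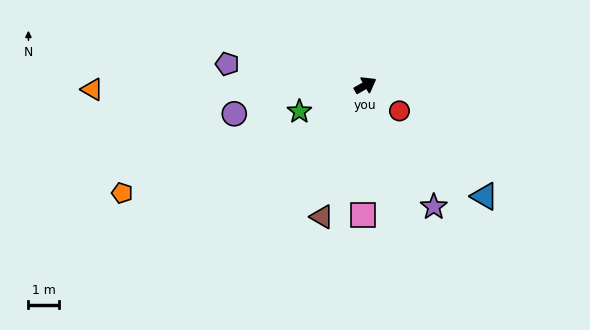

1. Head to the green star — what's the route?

turn left 172°, forward 2.3 m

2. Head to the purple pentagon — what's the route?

turn left 141°, forward 4.5 m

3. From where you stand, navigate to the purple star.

turn right 90°, forward 4.5 m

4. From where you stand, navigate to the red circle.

turn right 67°, forward 1.4 m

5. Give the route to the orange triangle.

turn left 151°, forward 8.8 m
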